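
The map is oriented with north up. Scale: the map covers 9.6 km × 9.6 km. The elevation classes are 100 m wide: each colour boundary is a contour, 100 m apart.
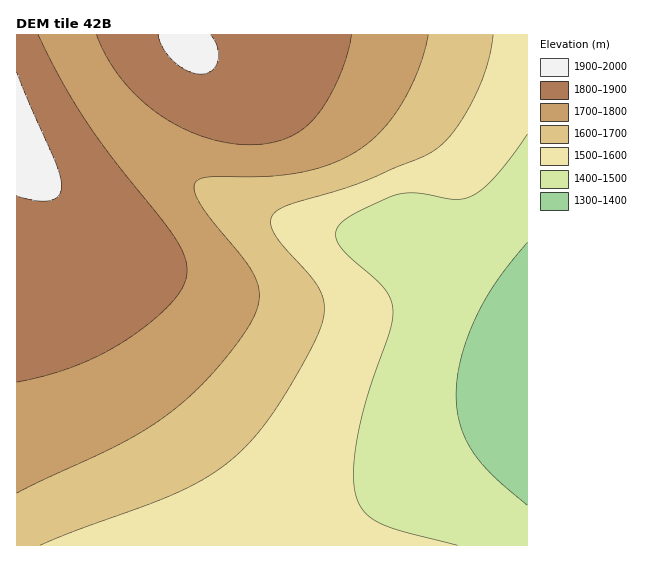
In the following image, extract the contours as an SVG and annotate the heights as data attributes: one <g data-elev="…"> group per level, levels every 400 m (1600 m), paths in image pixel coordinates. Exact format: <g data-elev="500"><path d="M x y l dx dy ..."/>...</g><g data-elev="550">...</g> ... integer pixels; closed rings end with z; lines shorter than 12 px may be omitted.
<g data-elev="1600"><path d="M40 545l37-15 79-29 33-14 35-22 29-26 22-29 26-42 17-35 6-21 0-12-5-12-9-12-34-40-5-11 1-9 5-5 9-5 77-24 60-26 16-9 18-20 18-31 12-31 6-30"/></g>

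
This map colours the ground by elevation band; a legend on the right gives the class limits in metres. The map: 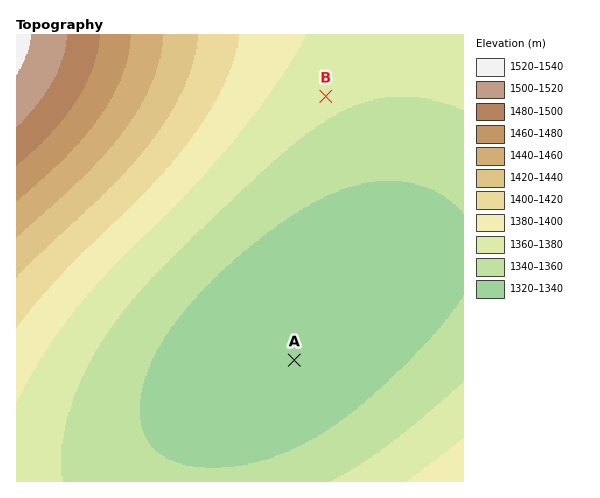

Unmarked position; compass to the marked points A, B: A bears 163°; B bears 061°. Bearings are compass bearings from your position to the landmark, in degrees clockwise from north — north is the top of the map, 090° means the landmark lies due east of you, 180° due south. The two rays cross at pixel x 230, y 150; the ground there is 1380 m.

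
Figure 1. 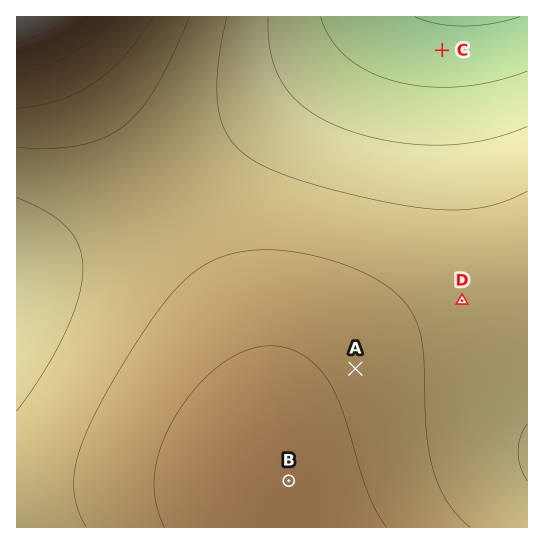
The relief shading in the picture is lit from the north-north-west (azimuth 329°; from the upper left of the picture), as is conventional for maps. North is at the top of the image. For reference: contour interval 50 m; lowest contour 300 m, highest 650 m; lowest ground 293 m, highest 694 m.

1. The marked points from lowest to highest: C D A B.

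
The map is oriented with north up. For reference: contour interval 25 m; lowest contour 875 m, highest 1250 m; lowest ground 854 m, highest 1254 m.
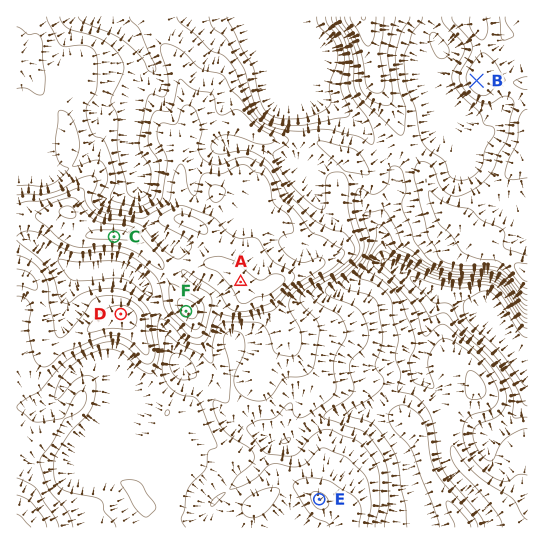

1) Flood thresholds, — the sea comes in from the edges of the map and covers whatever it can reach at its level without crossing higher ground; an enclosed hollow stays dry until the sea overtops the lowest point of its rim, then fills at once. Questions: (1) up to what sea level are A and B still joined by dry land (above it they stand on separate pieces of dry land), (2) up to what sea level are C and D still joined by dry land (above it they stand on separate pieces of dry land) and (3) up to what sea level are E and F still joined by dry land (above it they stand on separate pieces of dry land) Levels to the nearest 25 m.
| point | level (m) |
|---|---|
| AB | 1050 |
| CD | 1175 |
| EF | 1100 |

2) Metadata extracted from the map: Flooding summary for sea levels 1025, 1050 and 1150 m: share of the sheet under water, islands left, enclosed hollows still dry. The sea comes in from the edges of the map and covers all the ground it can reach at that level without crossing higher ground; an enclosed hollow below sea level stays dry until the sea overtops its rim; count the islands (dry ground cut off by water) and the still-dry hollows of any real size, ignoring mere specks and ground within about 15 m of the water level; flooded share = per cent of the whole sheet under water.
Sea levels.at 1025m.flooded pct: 18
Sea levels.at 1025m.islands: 0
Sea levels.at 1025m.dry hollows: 0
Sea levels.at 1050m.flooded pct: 27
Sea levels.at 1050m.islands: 0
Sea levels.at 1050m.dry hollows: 0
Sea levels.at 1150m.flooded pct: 80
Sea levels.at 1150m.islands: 0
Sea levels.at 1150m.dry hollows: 0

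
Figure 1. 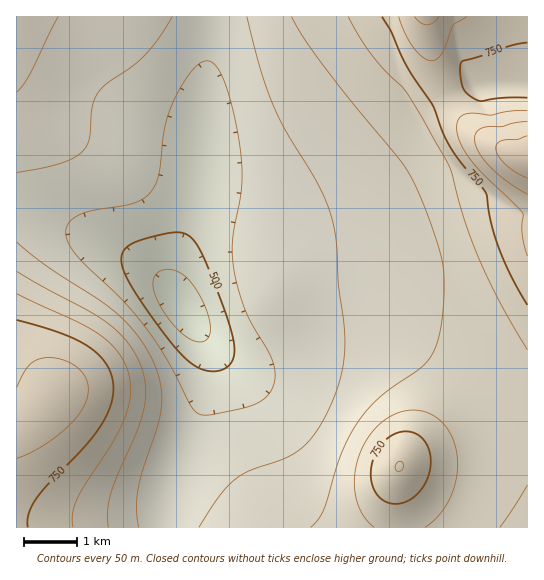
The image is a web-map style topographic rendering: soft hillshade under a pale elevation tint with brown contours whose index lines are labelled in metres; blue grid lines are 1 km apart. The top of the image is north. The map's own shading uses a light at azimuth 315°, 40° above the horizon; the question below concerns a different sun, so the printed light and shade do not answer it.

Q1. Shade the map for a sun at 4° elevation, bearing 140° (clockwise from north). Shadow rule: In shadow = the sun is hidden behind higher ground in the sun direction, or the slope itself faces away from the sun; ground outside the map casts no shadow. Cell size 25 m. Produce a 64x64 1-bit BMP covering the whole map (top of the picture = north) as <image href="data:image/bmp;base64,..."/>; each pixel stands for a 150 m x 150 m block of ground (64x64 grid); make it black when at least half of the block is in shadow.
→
<image width="64" height="64" href="data:image/bmp;base64,Qk0+AgAAAAAAAD4AAAAoAAAAQAAAAEAAAAABAAEAAAAAAAACAAATCwAAEwsAAAIAAAAAAAAA////AAAAAAAAAAAAAAAAAAAAAAAAAAAAAAAAAAAAAAAAAAAAAAAAAAAAAAAA4AAAAAAAAAHwAAAAAAAAAfgAAAAAAAAD/AAAAAAAAAf+AAAAAAAAB/8AAAAAAAAP/4AAAAAAAA//gAAAAAAAH//AAAAAAAAf/8AAAAAAAD//wAAAAAAAP//AAAAAAAA//8AAAAAAAH//gAAAAAAAf/8AAAAAAAD//gAAAAAA4P/4AAAAAADg/+AAAAAAAeD/wAAAAAADwH8AAAAAAAPAOAAAAAcAA4AAAAAADwAAAAAAAAAOAAAAAAAAAAwAAAAAAAAAAAAAAAAAAAAAAAAAAAAAAAAAAAAAAAAAAAAAAAAAAAAAAAAAAAAAAAAAAAAAAAAAAAAAAAAAAAAAAAAAAAAAAAAAAAAAAAAAAAAAAAAAAAAAAAAAAAAAAAAAAAAAAAAAAAAAAAAAAAAAAAAAAAAAAAAAAAAAAAAAAAAAAAAAAAAAAAAAAAAAAAAAAAAAAAAAAAAAAAAAAA8AAAAAAAAB/wAAAAAAAAP/AAAAAAAAB/8AAAAAAAAP/wAAAAAAAA//AAAAAAAAD/8AAAAAAAAP/wAAAAAAAA/8AAAAAAAAB/gAAAAAAAAD4AAAAAAAAAGAAAAAAAAAAAAAAAAAAAAAAAAAAAAAAQAAAAAAAAABAAAAAAAAAAEAAA=="/>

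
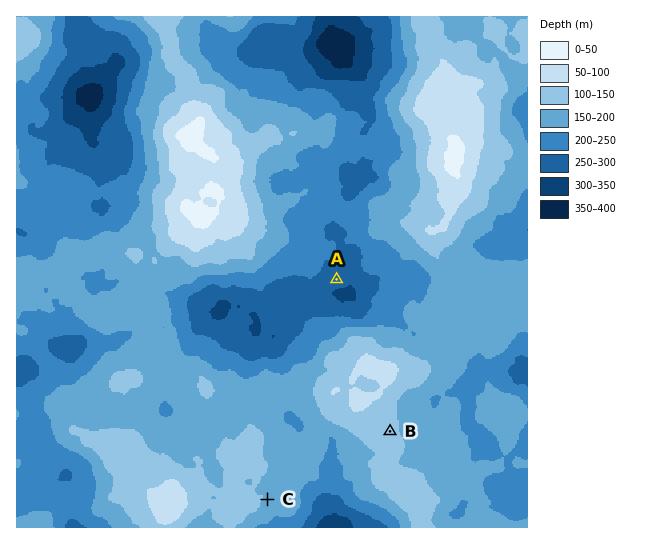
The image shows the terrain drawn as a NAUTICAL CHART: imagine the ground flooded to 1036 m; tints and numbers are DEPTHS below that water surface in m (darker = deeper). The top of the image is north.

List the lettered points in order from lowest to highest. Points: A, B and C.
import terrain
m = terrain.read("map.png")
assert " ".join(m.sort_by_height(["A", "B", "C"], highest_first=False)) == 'A C B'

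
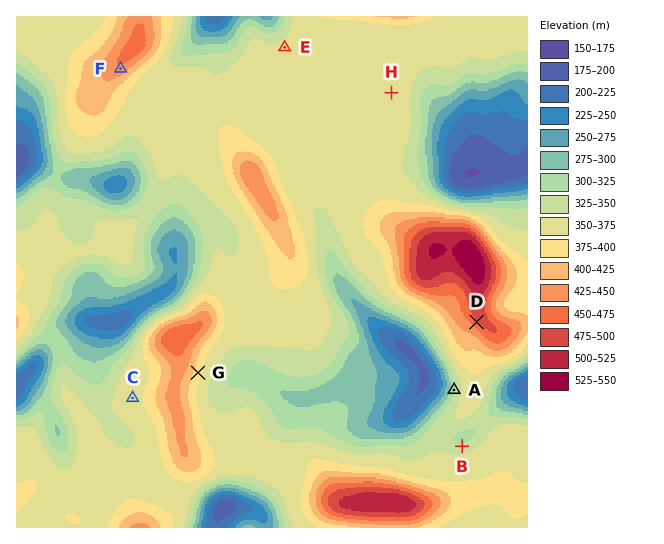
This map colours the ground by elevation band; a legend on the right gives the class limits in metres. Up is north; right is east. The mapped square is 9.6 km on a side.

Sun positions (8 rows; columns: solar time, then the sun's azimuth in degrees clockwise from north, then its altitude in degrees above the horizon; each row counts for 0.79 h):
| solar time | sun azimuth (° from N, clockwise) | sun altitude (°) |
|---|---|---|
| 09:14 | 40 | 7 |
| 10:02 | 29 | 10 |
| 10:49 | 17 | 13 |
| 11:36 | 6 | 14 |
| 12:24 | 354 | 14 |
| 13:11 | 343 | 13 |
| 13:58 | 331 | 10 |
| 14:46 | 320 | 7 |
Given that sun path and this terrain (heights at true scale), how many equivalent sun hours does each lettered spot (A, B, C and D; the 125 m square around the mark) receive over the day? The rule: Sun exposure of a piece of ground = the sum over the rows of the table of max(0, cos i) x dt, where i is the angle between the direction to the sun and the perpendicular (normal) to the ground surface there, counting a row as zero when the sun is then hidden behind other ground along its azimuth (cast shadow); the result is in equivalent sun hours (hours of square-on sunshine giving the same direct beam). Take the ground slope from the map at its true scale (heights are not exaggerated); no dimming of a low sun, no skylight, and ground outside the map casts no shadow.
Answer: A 1.3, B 1.9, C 1.2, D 0.6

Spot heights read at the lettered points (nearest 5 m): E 355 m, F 445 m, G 385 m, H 360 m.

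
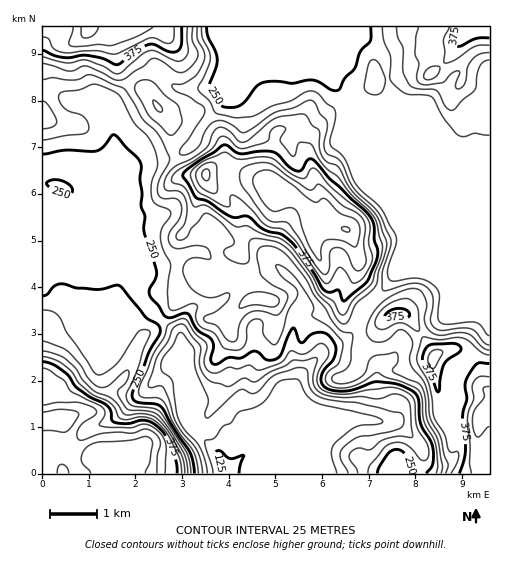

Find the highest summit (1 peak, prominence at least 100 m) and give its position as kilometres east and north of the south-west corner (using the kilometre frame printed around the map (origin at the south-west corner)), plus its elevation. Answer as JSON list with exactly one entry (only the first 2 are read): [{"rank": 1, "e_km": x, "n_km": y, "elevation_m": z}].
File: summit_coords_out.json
[{"rank": 1, "e_km": 6.51, "n_km": 5.24, "elevation_m": 476}]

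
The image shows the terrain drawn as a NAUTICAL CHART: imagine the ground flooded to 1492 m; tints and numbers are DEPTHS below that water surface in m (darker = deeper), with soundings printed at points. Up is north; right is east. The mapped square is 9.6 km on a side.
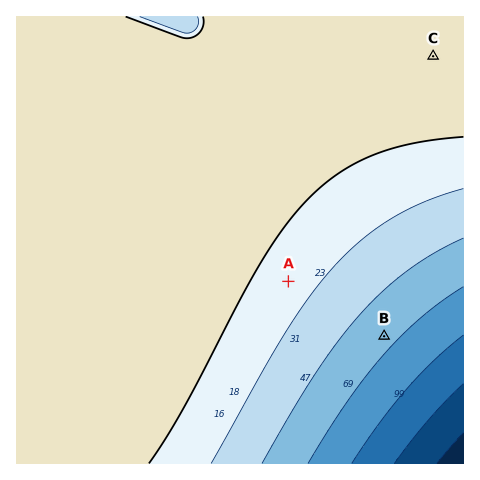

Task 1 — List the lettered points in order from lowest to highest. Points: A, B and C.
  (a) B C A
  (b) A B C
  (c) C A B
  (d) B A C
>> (d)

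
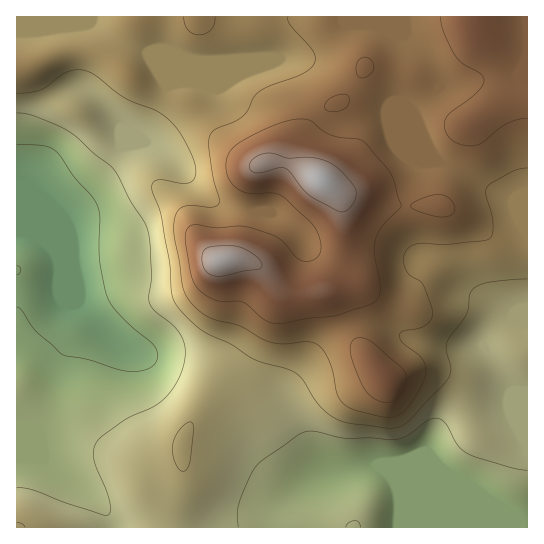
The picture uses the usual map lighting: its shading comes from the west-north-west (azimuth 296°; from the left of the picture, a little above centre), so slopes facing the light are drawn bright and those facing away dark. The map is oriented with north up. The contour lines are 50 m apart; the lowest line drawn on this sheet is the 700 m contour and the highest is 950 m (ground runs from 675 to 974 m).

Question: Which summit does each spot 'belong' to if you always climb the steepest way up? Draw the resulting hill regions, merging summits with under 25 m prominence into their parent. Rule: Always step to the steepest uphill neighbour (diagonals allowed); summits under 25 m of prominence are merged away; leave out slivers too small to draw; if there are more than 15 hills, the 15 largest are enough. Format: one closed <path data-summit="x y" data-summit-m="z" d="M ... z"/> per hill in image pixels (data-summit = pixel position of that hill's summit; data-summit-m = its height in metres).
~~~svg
<path data-summit="321 181" data-summit-m="974" d="M359 16l-342 0-1 214 45-18 28-26 33-39 27-4 21 13 20 23 27 24 17 5 31 3 8 2 20 14 20 24 18 9 10 3 16 0 26-7 23 3 23-3 13 4 7 4 25 28 38 25-1 4-12 8-15 17 27 44 14 37 2 21 1-214-17-35-70-36-16-21-9-21-3-12 27-22 0-8-4-12-9-16-18-15z"/><path data-summit="222 261" data-summit-m="968" d="M149 143l-27 4-33 39-28 26-45 19 17 4 15 10 16 24 15 34 26 29 21 16 17 7 55 1 23 9 43 48 28 41 21 18 16 1-6-2-7-8-24-38-7-15-1-13 7-14 38-46 13-9 13-5 20 0 14 4 14 9 15 5 32 6 25-3 8 1 29-27-2-3-5-2-31-21-25-28-14-7-14-1-15 3-23-3-26 7-16 0-19-7-9-5-9-9-5-9-21-17-13-5-31-3-17-5-23-20-24-27z"/><path data-summit="382 377" data-summit-m="929" d="M375 323l-20 0-13 5-13 9-16 17-28 39-1 12 3 9 29 49 10 9 12 0 37-8 128 53 24 3 1-71-3-22-14-37-26-43-3-3-32 3-32-6-15-5-14-9z"/><path data-summit="473 17" data-summit-m="932" d="M527 16l-167 1 49 19 18 15 9 16 4 12 0 8-27 22 3 12 9 21 16 21 70 36 16 34z"/><path data-summit="17 527" data-summit-m="801" d="M17 444l0 84 95-1-4-13-17-19-22-15-26-21-20-8z"/>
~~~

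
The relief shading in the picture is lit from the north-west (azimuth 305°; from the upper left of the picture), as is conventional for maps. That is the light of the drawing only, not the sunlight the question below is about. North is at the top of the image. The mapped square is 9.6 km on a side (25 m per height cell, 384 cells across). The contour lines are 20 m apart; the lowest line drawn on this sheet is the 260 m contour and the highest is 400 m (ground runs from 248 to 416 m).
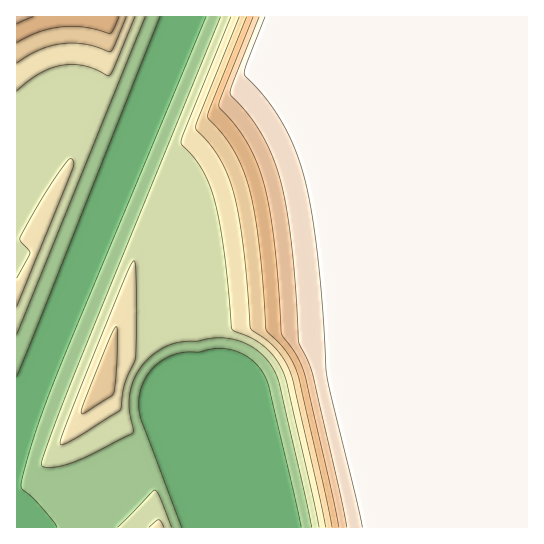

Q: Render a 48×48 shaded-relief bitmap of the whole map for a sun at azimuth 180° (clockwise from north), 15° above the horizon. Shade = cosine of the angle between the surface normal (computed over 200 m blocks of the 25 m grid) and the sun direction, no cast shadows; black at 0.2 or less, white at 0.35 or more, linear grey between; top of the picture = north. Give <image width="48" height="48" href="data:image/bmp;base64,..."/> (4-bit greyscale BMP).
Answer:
<image width="48" height="48" href="data:image/bmp;base64,Qk32BAAAAAAAAHYAAAAoAAAAMAAAADAAAAABAAQAAAAAAIAEAAATCwAAEwsAABAAAAAAAAAAAAAAABEREQAiIiIAMzMzAERERABVVVUAZmZmAHd3dwCIiIgAmZmZAKqqqgC7u7sAzMzMAN3d3QDu7u4A////AHd3dmVUMyEkZmZmZmZ4mYdmZmZmZmZmZnd3dmZVQzEkZmZmZmZ4mYdmZmZmZmZmZnd3d2ZmVDI1ZmZmZmaJmYdmZmZmZmZmZmiId3ZmZUJGZmZmZmeJmYdmZmZmZmZmZliZiHdmZlNGZmZmZmeJmYZmZmZmZmZmZlaKqYd2ZkNWZmZmZmeJmYZmZmZmZmZmZlRZqph3ZjRmZmZmZmiZmHZmZmZmZmZmZlQ1qqmIdTVmZmZmZniZmHZmZmZmZmZmZlVDaqqZhDVmZmZmZniZmHZmZmZmZmZmZmVDOLqpc0ZmZmZmZniZmGZmZmZmZmZmZmVDJKu6ZFZmZmZmZnmZh2ZmZmZmZmZmZmVEMmu6ZmZmZmZmZomZh2ZmZmZmZmZmZnZUMiioh3ZmZmZmZ4mZh2ZmZmZmZmZmZnZUMhR3qYZmZmZmaJmZhmZmZmZmZmZmZnZVQyFXq6h2ZmZmirupdmZmZmZmZmZmZodlQyFGe8uYiHd4vd3JdmZmZmZmZmZmZodlQyI2aKzMzLu9//64ZmZmZmZmZmZmZod2VDImZnirvN7///yWZmZmZmZmZmZmZph2VDIlZmZneKvN3KhmZmZmZmZmZmZmZph2VUMkZmZmZmd3d2ZmZmZmZmZmZmZmZpmHZUMjZmZmZmZmZmZmZmZmZmZmZmZmZpmHZUMiVmZmZmZmZmZmZmZmZmZmZmZmZnmHdlQyRmZmZmZmZmZmZmZmZmZmZmZmZlmYdlQyRmZmZmZmZmZmZmZmZmZmZmZmZjiYdlVDNmZmZmZmZmZmZmZmZmZmZmZmZliph2VDJWZmZmZnd2ZmZmZmZmZmZmZmZoeph2VDJGZmZmZ3d3ZmZmZmZmZmZmZmZmWJiHZUM2ZmZmd3d3dmZmZmZmZmZmZmZkRqmHZUM1ZmZnd3d3d2ZmZmZmZmZmZmZlRJmHZVQ1ZmZnd3d3d2ZmZmZmZmZmZmZlRHmYdlQ0ZmZ3d3d3d2ZmZmZmZmZmZmZlVEmYdlQzZmZ3d3d3d2ZmZmZmZmZmZmZmVEeZh2VDVmd4iIiHd2ZmZmZmZmZmZmZmVUWJh2VDNneIiIiId2ZmZmZmZmZmZmZmZURph2ZUNXiJmZiId2ZmZmZmZmZmZmZmZlRHmHZUNHmZmZmId2ZmZmZmZmZmZmZmZmVWmHZUM0iqqpmId2ZmZmZmZmZmZmZmZmVWiYdlQySKqpmIdmZmZmZmZmZmZmZnZmZmeYdlQyJIqpmIdmZmZmZmZmZmZmZndmZmaYd2VDITipmHZmZmZmZmZmZmZmZod2ZmeJh2VDIQOJh3ZmZmZmZmZmZmZmZpiHd3iZh2VDIQBIh2ZmZmZmZmZmZmZmZqmZiImamHZUMhAGdmZmZmZmZmZmZmZmZqqqqqqqmHZUMhACZmZmZmZmZmZmZmZmZru7u7u6mYdlQxAAVmZmZmZmZmZmZmZmZru7zMu7qYdlQyEAJmZmZmZmZmZmZmZmZrzMzMzLqYdlQyEABWZmZmZmZmZmZmZmZrzMzMzLqZh2VDEABWZmZmZmZmZmZmZmZg=="/>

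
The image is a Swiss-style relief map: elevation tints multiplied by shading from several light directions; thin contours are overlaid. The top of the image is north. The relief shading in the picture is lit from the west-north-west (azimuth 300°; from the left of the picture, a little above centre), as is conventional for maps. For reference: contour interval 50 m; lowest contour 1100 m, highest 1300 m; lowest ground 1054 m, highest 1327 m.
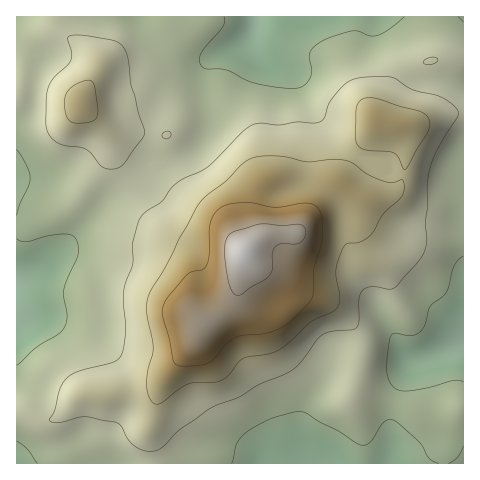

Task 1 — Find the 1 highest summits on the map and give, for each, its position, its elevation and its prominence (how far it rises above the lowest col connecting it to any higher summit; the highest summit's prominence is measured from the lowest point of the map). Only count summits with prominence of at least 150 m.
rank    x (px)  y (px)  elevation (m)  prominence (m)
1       243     252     1327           273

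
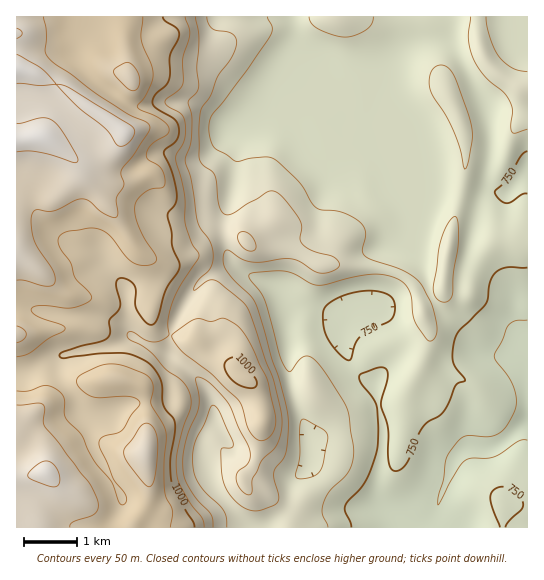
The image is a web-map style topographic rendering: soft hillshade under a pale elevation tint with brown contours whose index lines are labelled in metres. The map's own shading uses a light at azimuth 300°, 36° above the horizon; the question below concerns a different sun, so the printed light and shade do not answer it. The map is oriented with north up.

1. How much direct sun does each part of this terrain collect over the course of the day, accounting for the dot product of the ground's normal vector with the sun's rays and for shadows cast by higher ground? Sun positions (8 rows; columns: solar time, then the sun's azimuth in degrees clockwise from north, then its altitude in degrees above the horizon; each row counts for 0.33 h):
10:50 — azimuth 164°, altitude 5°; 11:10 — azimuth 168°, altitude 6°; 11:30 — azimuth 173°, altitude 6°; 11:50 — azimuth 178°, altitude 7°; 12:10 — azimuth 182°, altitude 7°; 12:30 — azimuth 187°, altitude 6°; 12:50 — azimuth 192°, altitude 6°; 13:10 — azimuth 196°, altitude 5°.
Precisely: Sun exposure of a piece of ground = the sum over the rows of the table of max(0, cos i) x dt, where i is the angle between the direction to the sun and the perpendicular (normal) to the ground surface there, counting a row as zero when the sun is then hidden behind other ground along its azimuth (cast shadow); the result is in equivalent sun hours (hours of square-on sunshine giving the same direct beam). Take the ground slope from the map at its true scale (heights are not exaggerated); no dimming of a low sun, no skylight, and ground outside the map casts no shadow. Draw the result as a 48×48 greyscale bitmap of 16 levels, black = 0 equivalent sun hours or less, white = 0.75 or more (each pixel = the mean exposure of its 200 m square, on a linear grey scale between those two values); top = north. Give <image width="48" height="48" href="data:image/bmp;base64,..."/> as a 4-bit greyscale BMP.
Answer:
<image width="48" height="48" href="data:image/bmp;base64,Qk32BAAAAAAAAHYAAAAoAAAAMAAAADAAAAABAAQAAAAAAIAEAAATCwAAEwsAABAAAAAAAAAAAAAAABEREQAiIiIAMzMzAERERABVVVUAZmZmAHd3dwCIiIgAmZmZAKqqqgC7u7sAzMzMAN3d3QDu7u4A////AFVVeIhjJXZkI0VXiGVmQzRFVVZVVmZmZlVXmqljFIdSABJ9/aZmVERFVmZlZ4h2ZmZ5mGQ0VoYgAAS/y4RFeJmHiHdmVndlVYiZdTI2iZYQACjJZjISWLupmZdmVVVERHmoQhE3qpYwAUd1dUUyRpqoiZh2VDMjNBIzIhJZqoZCE1Ujd6lkRXiIeIh2VDERMxEAESR5iHZ1NFQCi8llVVZ3Znd2ZTEBI2MhIzVkI0aYZWRIvbdVVVVmZneIhlVTEmUxIjQQASR6hUWt7rdWZlVWZmeJmImYQWZCESMQEQE5t0e7qoZnh2VVZneJmIiZc0VlQ1VUIAAYyWmoVDR5qGVFZ3d4iImIiAA1VomYUxIld5y4UyN6lkM0Znd3eIh2ZwABN6zdyoVDJt/8hCN3YyEkRWd3Z4dURgAANnialjMgGv/aYiNVMiJFVFiGZ2QzRhABEQERAAAAb/pjEBIyESR4dEaGVSEjVqdCIAAAAAAF7oQzEBIQATV4hkRnYyNFVv2odBAAAAJt2DEBESIQE0VWd2RodVZmZrze7aYQADmYZDIREiMyNFVERVaId4iGZiNXiZdRBLkwASQyIjNERWVUM1mWeZh2ZgASNER4iplQATMyEjRFVWVVVGl0eJh4dzR5u6uph2iSAjMREjRVZmZlVWY2mbuYdprMuYZEVVenESEAAjVoqXZmZ4U4qJh2d7zaUhIld2eschAAA0aM/+y6vKU2ZUVniNylMzNYu6q9xyAAR5vv////61EkZUaJqqcxNVVpzcp3vHEZ///qd4dlMQE0dkeau2IRNFaKymMjVla//bp0M0QgACRUd1aaqjIjVniblBFFITnJVVVURWd1RVVTRlRndjRGeJrLYiRTIUdSNXdkMzRWZlVTJVRERUWKqZzZQ0VDMzIAJWZTIRElZVVUJWQzNFesy6ymRVZ3RDEBIzMhEAE0VVVUNWUzM1Z4vLlleIqmREMSMyIiERJERVVVRXUyIlZle7h4q8xzRFQzMyIjMzREVVVVVXZWQmdmeJh1WKgyM0VDMhESRVVVVVVmVnd5c3eImHd4YyIRIiNDIRETVVVVVVZmZndolrq7llWLxxAkQgIhERI1VVVVVVZmZmdnqd3KZEVpzJe8hBERESNVVVVVVWZmZ2Zmm1dlRFZ4rO/rdDIzM0VVVVVVZmZmd2VWixESRWiWI2VEZlVVVVVVVVVVZmZniFRVaUMjVplAAAABR5h2ZVVVVVZmVmZ4ljRVVlVFaHIAAAAAS8qHZlVVVWZmVmeKhCRmeGZnhQAAOEI3q6qXZmVVZmZmVmeIUzabqaqXMAAFqJqYdomYdmZmZmZmZmZlQ1ncdKdBAAFnU1ZlRYqqh2ZmZmZmZmVUM3y1EBAAABQyETVVVnial2ZmZmZmZlQyE5tQABAREkMzMkaJdmZ5qXZmZ4iHdlQhJYciNIdURURFRFeahDRXiZd4m8uph3ZUVnQ0VURVVVVUVkIkQxIzRneKzcqZiIh3dlNFViNGZmVVVlIRIzMzNFZ4mId2Znd2ZlVVZg=="/>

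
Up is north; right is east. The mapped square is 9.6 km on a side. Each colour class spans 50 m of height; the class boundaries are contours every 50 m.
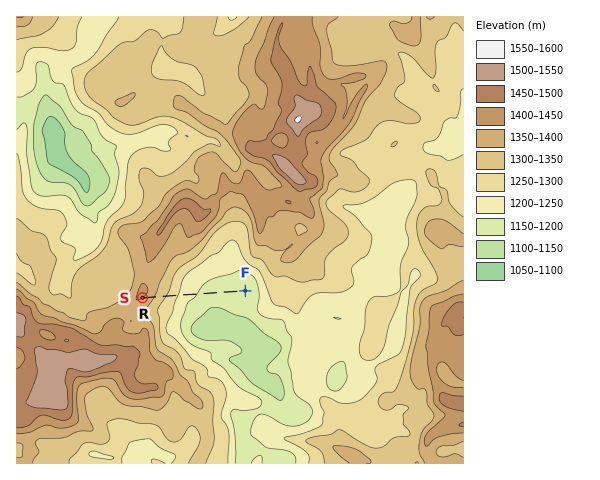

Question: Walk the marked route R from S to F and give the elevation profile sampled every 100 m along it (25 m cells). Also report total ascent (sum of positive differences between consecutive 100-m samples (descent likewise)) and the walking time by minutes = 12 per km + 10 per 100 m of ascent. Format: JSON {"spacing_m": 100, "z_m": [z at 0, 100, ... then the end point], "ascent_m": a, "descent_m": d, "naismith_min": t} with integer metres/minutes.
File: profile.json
{"spacing_m": 100, "z_m": [1400, 1382, 1360, 1339, 1320, 1301, 1282, 1263, 1242, 1224, 1211, 1203, 1198, 1188, 1176, 1169, 1169, 1173, 1177, 1178, 1178, 1177, 1178, 1178], "ascent_m": 11, "descent_m": 232, "naismith_min": 28}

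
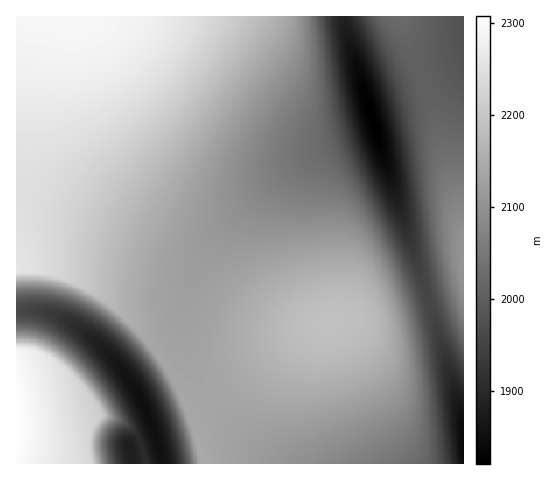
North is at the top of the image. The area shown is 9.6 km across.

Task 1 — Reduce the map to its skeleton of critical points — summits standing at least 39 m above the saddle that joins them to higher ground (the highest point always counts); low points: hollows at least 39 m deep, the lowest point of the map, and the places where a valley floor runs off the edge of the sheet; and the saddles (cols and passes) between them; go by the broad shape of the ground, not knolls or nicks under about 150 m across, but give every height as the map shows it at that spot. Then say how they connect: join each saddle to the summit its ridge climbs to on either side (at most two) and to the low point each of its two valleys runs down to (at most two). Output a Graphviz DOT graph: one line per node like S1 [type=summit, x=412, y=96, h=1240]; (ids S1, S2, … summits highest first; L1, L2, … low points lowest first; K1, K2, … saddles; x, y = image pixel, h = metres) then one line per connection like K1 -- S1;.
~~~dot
graph terrain {
  S1 [type=summit, x=17, y=423, h=2308];
  S2 [type=summit, x=71, y=22, h=2291];
  S3 [type=summit, x=330, y=323, h=2189];
  S4 [type=summit, x=463, y=264, h=2105];
  L1 [type=low, x=371, y=117, h=1820];
  L2 [type=low, x=463, y=444, h=1833];
  L3 [type=low, x=146, y=411, h=1850];
  K1 [type=saddle, x=165, y=362, h=2137];
  K2 [type=saddle, x=211, y=397, h=2135];
  K3 [type=saddle, x=427, y=298, h=1954];
  K1 -- S2;
  K1 -- S3;
  K1 -- L1;
  K1 -- L3;
  K2 -- S3;
  K2 -- L1;
  K2 -- L2;
  K3 -- S3;
  K3 -- S4;
  K3 -- L1;
  K3 -- L2;
}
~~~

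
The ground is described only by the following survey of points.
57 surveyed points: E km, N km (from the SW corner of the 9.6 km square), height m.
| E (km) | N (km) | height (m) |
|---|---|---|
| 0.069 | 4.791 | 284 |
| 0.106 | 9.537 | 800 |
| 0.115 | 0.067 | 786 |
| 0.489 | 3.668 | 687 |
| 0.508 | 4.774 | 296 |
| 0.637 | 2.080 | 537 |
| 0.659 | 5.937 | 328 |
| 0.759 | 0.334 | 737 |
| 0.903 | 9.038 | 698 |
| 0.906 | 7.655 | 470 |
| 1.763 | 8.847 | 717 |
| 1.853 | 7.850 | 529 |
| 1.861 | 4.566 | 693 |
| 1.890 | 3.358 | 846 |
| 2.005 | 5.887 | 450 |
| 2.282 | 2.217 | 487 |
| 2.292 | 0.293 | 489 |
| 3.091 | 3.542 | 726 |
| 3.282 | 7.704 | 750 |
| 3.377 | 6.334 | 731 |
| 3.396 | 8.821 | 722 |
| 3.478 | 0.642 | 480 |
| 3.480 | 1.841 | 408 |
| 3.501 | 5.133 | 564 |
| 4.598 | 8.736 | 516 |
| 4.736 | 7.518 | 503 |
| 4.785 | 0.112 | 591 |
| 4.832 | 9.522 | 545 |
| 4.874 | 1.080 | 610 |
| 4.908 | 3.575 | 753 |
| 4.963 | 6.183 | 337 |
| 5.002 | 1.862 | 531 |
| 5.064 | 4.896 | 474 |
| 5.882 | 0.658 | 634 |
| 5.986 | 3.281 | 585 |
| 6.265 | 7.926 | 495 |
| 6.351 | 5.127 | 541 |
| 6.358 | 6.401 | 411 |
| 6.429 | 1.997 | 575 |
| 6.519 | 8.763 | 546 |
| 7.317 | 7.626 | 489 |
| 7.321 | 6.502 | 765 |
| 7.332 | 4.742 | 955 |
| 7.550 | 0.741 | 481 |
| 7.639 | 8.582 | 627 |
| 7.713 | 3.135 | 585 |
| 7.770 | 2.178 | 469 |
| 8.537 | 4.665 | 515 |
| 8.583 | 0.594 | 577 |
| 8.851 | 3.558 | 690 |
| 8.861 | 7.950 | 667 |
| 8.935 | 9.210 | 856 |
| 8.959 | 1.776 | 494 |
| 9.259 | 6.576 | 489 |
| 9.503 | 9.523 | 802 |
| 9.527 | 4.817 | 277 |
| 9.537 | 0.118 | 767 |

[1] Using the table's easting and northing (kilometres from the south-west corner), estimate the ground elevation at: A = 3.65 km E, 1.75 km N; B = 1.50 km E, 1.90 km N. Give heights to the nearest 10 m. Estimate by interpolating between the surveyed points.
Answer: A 390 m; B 620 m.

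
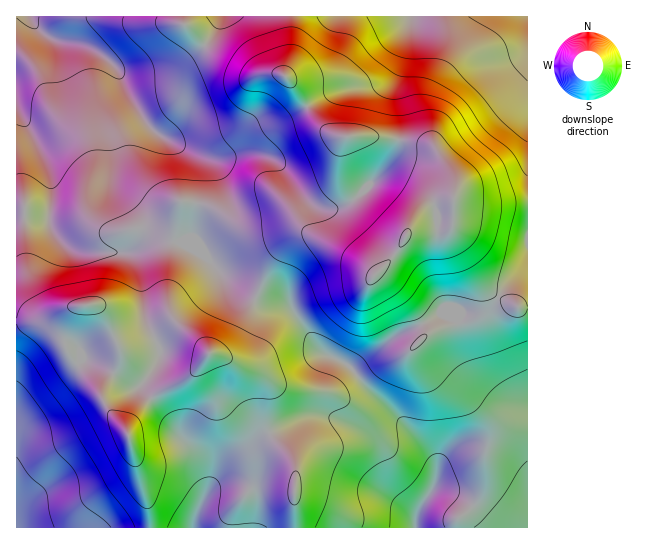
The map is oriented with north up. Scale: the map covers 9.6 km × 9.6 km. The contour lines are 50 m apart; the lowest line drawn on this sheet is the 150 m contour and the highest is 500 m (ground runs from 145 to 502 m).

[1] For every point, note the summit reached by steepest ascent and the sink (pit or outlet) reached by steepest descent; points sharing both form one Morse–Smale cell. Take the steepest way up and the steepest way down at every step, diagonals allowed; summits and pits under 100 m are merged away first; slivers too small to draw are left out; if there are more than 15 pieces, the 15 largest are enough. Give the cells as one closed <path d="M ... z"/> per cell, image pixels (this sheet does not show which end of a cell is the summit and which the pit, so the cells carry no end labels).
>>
<path d="M290 16l-274 1 0 304 27 0 24-13 10-1-4 4-8 23 0 13 28 34 14 26 20 26 2-8 22-28 38-20 21-24 12-1 10-7 16-27 17-44 8-15 14-15 10-7 18 0 46 24 14 14 17-17 17-26 9-3 25 2 9-5 3-41-15-30-7-8-59-11-32 1-13-5-13-11-20-32-11-12 6-20z"/><path d="M451 227l-8 4-25-2-9 3-17 26-17 17-14-14-46-24-18 0-18 16-10 13-21 52-11 20-12 13-10 3 40 19 9 9 0 36 3 9 5 11 19 20 5 13-1 57 233-1 0-218-7-1-20-9-16-12-32-49z"/><path d="M77 307l-10 1-24 13-27 1 0 205 278 1 2-57-5-13-19-20-5-11-3-9 1-32-4-8-42-23-9-2-21 24-38 20-22 28-2 8-20-26-14-26-28-34 0-13z"/><path d="M527 16l-236 0 0 41-6 14 0 6 11 12 16 26 17 17 13 5 32-1 52 8 11 7 18 34-2 37-2 8 2 8 32 49 13 10 23 11 7-1z"/>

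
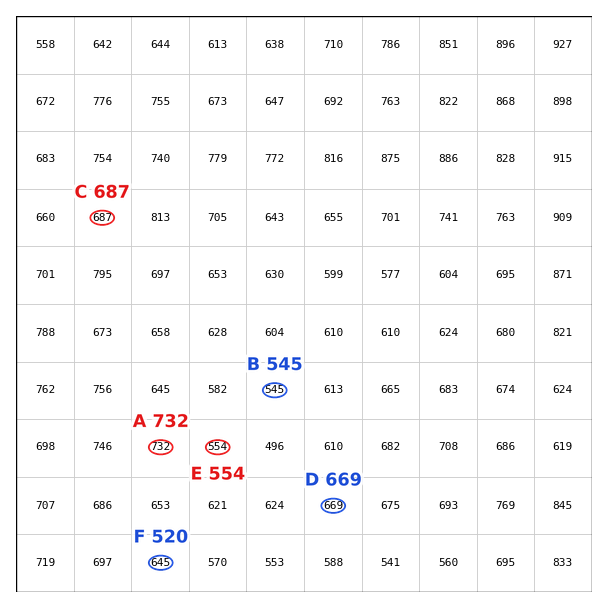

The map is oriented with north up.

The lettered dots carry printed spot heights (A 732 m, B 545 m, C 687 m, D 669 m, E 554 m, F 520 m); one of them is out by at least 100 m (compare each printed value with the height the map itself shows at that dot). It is F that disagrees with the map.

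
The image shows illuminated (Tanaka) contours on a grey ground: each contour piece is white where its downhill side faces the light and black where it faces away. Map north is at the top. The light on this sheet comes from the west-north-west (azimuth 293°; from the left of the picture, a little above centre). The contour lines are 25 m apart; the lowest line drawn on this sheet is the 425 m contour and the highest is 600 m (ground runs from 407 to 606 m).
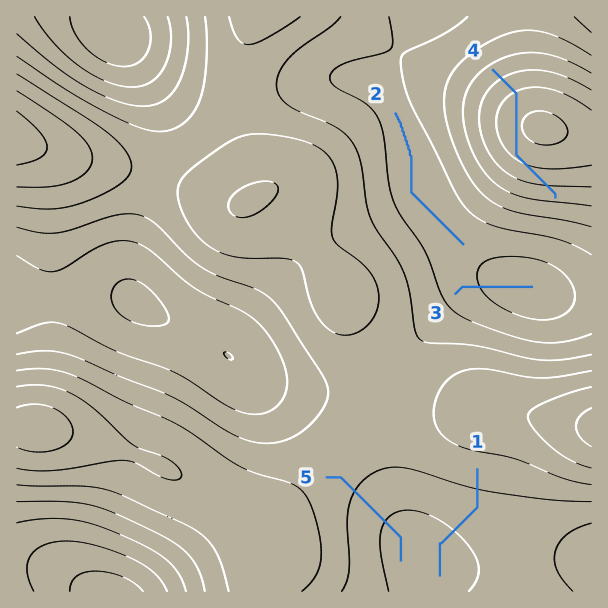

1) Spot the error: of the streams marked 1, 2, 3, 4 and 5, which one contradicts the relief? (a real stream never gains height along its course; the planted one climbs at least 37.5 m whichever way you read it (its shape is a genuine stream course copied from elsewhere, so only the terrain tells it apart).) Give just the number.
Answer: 4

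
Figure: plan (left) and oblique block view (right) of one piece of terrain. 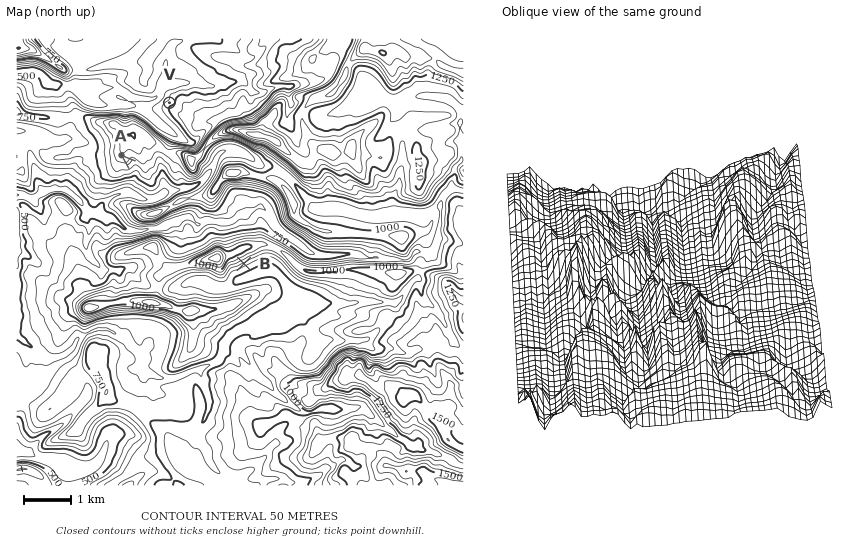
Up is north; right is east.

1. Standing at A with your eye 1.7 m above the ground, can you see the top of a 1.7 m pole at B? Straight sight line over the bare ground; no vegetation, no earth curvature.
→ no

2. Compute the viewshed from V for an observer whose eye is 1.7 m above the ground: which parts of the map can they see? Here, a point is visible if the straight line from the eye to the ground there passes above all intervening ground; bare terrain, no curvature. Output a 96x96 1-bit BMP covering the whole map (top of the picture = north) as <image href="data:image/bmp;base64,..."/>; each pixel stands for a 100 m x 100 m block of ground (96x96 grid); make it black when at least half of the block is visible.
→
<image width="96" height="96" href="data:image/bmp;base64,Qk2+BAAAAAAAAD4AAAAoAAAAYAAAAGAAAAABAAEAAAAAAIAEAAATCwAAEwsAAAIAAAAAAAAA////AAAAAAAAAAAAAAAAAAAAAAAAAAAAAAAAAAAAAAAAAAAAAAAAAAAAAAAAAAAAAAAAAAAAAAAAAAAAAAAAAAAAAAAAAAAAAAAAAAAAAAAAAAAAAAAAAAAAAAAAAAAAAAAAAAAAAAAAAAAAAAAAAAAAAAAAAAAAAAAAAAAAAAAAAAAAAAAAAAAAAAAAAAAAAAAAAAAAAAAAAAAAAAAAAAAAAAAAAAAAAAAAAAAAAAAAAAAAAAAAAAAAAAAAAAAAAAAAAAAAAAAAAAAAAAAAAAAAAAAAAAAAAAAAAAAAAAAAAAAAAAAAAAAAAAAAAAAAAAAAAAAAAAAAAAAAAAAAAAAAAAAAAAAAAAAAAAAAAAAAAAAAAAAAAAAAAAAAAAAAAAAAAAAAAAAAAAAAAAAAAAAAAAAAAAAAAAAAAAAAAAAAAAAAAAAAAAAAAAAAAAAAAAAAAAAAAAAAAAAAAAAAAAAAAAAAAAAAAAAAAAAAAAAAAAAAAAAAAAAAAAAAAAAAAAAAAAAAAAAAAAAAAAAAAAAAAAAAAAAAAAAAAAAAAAAAAAAAAAAAAAAAAAAAAAAAAAAAAAAAAAAAAAAAAAAAAAAAAAAAAAAAAAAAAAAAAAAAAAAAAAAAAAAAAAAAAAAAAAAAAAAAAAAAAAAAAAAAAAAAAAAAAAAAAAAAAAAAAAAAAAAAAAAAAAAAAAAAAAAAAAAAAAAAAAAAAAAAAAAAAAAAAAAAAAAAAAAAAAAAAAAAAAAAAAAAAAAAAAAAAAAAAAAAAAAAAAAAAAAAAAAAAAAAAAAAAAAAAAAAAAAAAAAAAAAAAAAAAAAAAAAAAAAAAAAAAAAAAAAAAAAAAAAAAAAAAAAAAAAAAAAAAAAAAAAAAAAAAAAAAAAAAAAAAAAAAAAAAAAAAAAAAAAAAAAAAAAAAAAAAAAAAAAAAAAAAAAAAAAAAAAAAAAAAAAAAAAAAAAAAAAAAAAAAAAAAAAAAAAAAAAAAAAAAAAAAAAAAAAAAAAAAAAAAAAAAAAAAAAAAAAAAAAAAAAAAAAAAAAAAAAAAAAAAAAAAAAAAAAAAAAAAAAAAAAAAAAAAAAAAAAAAAAAAAAAAAAAAAAAAAAAAAAAAAAAAAAAAAAAAAAAAAAAAAAAAAAAAAAAAAAAAAAAAAAAAAAAAAAAAAAAAAAAAAAAAAAAAAAAAAAAAAAAAAAAAAAEAAAAAAAAAAAAAAAIADAAAAAAAAAAAAA4AB+QAAAAAAAAAAZwAAf4AAAAAAAAAC7gAAAMAAAAAAD/gf/AAAACAAAAAAD+B/+AAAAAAAAAAADgD//gEAAAAAAAAADgD/fw4AAAAAAAAADgHwf8wAAAAAAAAAD4GAZ/AAAAAAAAAAD8P/g+AAAAAAAAAAD8P/AfAAAAAAAAAAAYP8AfgAAAAAAAAAAAP8AfwAAAAAAAAAAAeOAf4AAAAAAAAAAA8AA/+AAAAAAAAACD4AAf/gAAAAAAAAD/wAAP/4AAAAAAAAD/wAAH/wAAAAAAAAB/8AABwAAAAAAAAAB/+AABwAAAAAAAAAA="/>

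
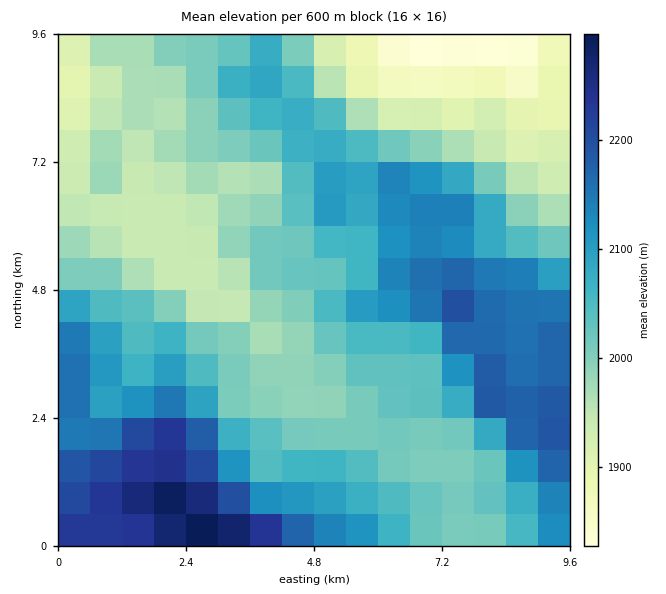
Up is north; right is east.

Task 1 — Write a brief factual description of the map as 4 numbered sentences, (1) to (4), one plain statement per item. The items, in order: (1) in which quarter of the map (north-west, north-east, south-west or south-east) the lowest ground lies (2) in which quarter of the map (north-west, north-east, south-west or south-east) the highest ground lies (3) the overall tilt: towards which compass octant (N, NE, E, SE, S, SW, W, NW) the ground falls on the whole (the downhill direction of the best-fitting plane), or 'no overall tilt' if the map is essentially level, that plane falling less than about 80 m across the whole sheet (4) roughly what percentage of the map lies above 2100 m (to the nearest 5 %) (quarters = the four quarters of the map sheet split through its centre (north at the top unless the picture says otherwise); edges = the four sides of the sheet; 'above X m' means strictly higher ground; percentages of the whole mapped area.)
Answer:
(1) Look to the north-east quarter for the lowest ground.
(2) The highest ground is in the south-west quarter.
(3) Overall the map slopes down towards the north.
(4) Roughly 30 % of the ground is higher than 2100 m.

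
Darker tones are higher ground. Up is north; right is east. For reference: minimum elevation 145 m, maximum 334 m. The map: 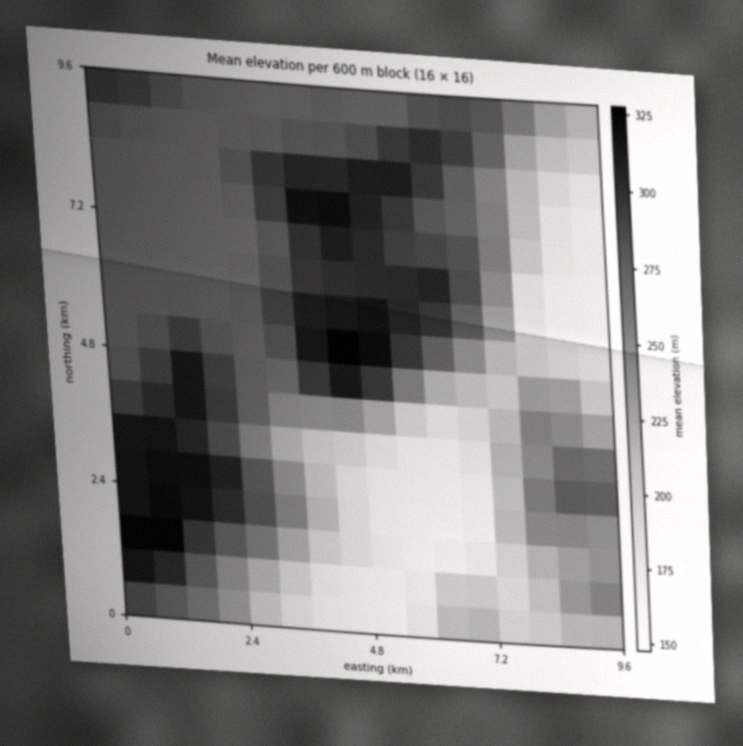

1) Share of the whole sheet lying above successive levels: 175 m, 89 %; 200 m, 76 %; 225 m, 66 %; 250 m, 56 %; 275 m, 28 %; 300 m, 14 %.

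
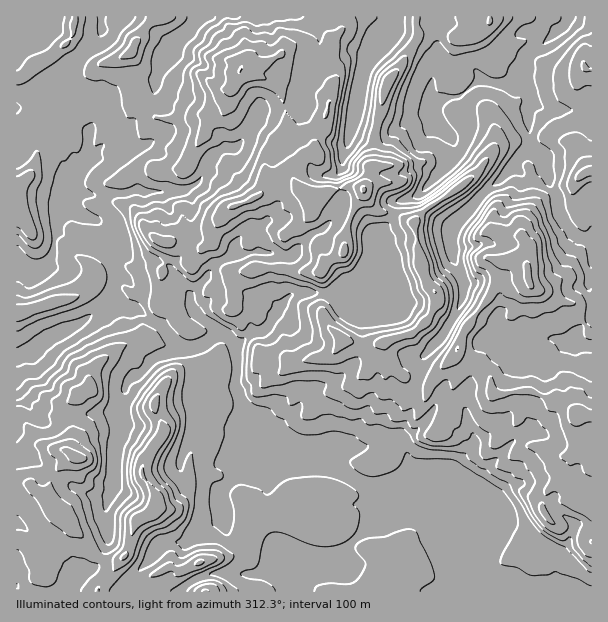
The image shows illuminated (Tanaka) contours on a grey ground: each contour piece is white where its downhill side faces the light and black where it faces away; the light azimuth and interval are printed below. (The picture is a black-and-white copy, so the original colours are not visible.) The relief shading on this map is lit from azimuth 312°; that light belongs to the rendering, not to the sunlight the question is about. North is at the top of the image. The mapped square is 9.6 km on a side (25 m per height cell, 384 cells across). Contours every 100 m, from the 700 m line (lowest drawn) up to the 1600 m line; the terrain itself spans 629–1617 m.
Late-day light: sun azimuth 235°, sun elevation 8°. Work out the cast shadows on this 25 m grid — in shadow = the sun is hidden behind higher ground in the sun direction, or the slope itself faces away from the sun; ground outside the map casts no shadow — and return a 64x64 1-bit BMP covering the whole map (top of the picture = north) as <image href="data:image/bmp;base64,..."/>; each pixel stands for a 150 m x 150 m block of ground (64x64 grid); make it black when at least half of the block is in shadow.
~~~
<image width="64" height="64" href="data:image/bmp;base64,Qk0+AgAAAAAAAD4AAAAoAAAAQAAAAEAAAAABAAEAAAAAAAACAAATCwAAEwsAAAIAAAAAAAAA////AAAAAAAAcA/gAAAAAAgYD/AAAAAAHAwD8AAAAAAcDm/4AAAAADhvf/wAAAAAYOf//gAAAADB5///AAAAAQPx//uAAAAMB/B//MIAABwP8P/+cgAAGB/4/z+QAAAAP/n/gccAAAB/+//A/AAAAPD7//A4AAAA4Pv/+HgAAAAD+f//ACAAAB/4//4AAAAgP/z//wAAoAB7/v/+AABgAGP+//8AAEAAwPz//wAAQAPAfv//gAJACzD+/+AAAgf/cv//4AAAB/9g/3/AABgP/0F//8AAPA//A///wgB+f/8A///bgAZ//wB/5/sP7z/+AD//eB/zPgAAD/wYP/ueAYAcOHg/+c4B/AAweP/55A//QCBwH/PgP/9gAAAH8/B//3BIADHn8H8A8A2+NkfgfwHwAH8nB+x/E/ADAC+H/n84IfOAD8fgf3wD8AAHz/b/fgPwAAfv9///B/gAcv////+f+YAx/////4/9wHH/f/9/gBgN+/+////ACA3/////P+AIif//7/8/4Q2AP////z/gBAB////5P8AGAH////M9wAYDv///+3AAAEOf////AAGA45////8AAQDjH3///wADAGMff//gAAcAR59//+AAAwRPn7//8AADCGPf///4IEeAc9////kDB4H/3//H/QOHwX///4f/A8Pif///x/8B4PH///cHPw=="/>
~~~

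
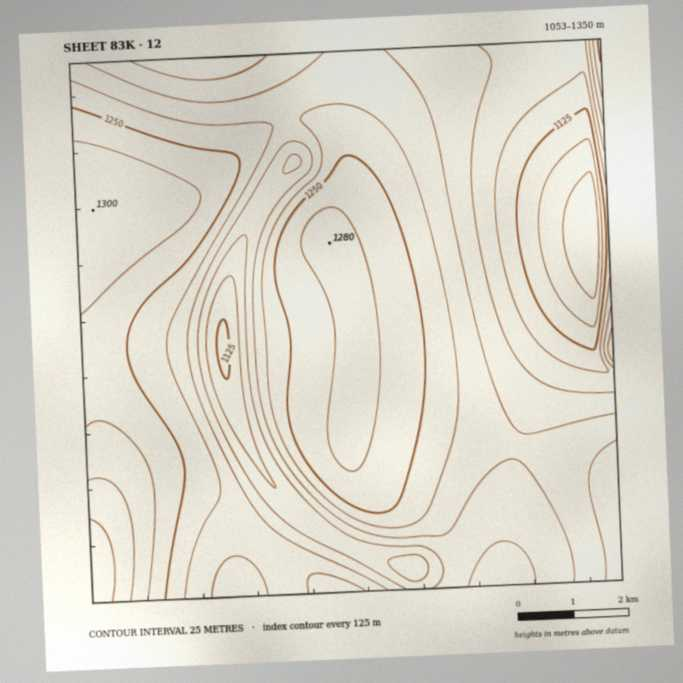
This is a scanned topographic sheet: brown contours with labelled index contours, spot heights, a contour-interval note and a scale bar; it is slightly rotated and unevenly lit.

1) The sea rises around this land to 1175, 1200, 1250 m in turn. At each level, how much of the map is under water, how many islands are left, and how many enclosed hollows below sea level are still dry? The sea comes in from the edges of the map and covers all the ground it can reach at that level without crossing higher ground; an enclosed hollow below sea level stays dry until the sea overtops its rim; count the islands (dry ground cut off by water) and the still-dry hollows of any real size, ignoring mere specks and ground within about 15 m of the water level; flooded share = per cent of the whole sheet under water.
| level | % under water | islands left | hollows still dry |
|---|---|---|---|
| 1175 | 21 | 0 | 0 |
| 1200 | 36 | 0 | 0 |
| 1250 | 71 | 1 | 0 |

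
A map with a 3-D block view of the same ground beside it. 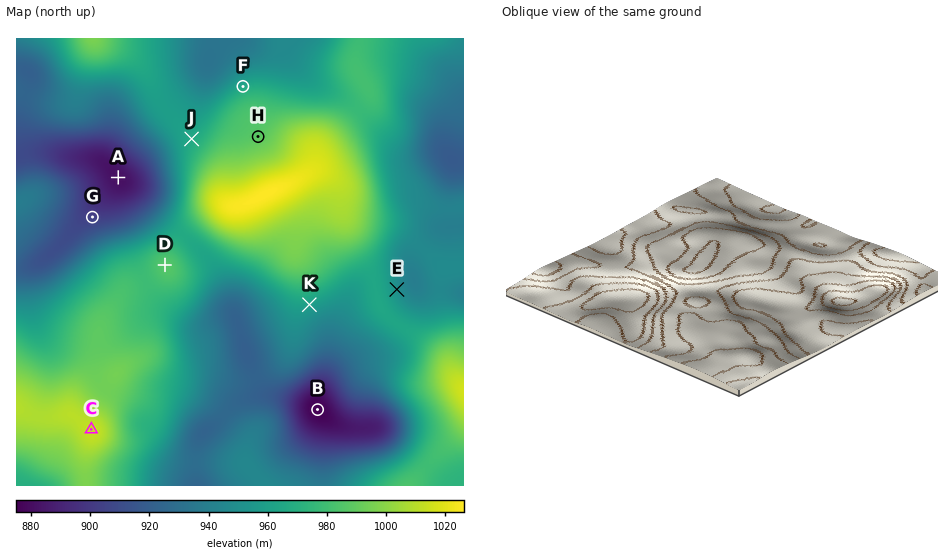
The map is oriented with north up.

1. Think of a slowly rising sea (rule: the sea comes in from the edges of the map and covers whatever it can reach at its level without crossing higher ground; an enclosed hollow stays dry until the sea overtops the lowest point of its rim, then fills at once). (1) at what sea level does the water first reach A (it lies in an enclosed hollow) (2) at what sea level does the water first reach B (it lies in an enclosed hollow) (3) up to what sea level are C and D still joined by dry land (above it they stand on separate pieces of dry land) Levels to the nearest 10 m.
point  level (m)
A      910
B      930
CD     980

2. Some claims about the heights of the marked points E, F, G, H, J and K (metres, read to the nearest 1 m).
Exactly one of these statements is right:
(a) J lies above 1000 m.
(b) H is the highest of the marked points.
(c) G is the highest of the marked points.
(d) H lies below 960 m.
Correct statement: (b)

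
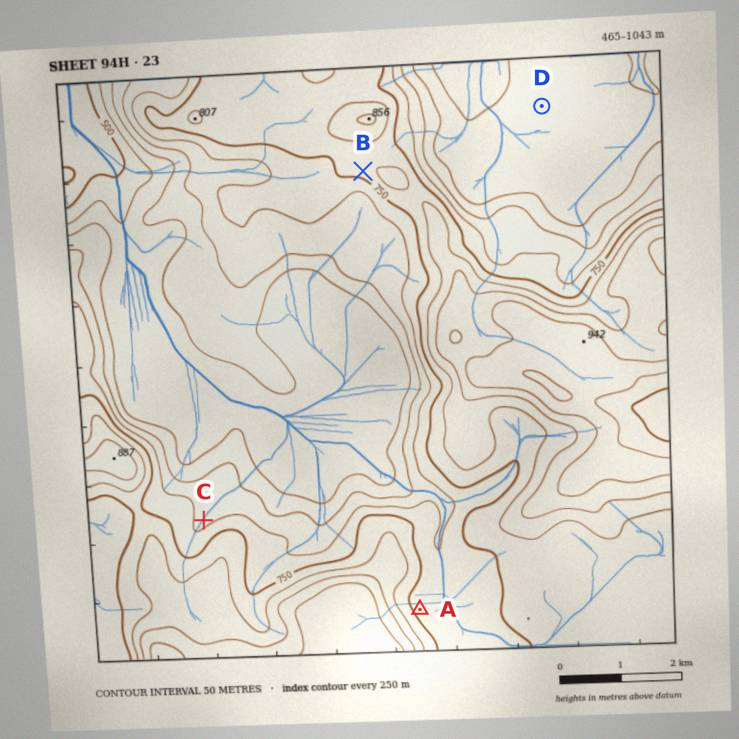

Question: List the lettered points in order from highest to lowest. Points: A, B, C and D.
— B A C D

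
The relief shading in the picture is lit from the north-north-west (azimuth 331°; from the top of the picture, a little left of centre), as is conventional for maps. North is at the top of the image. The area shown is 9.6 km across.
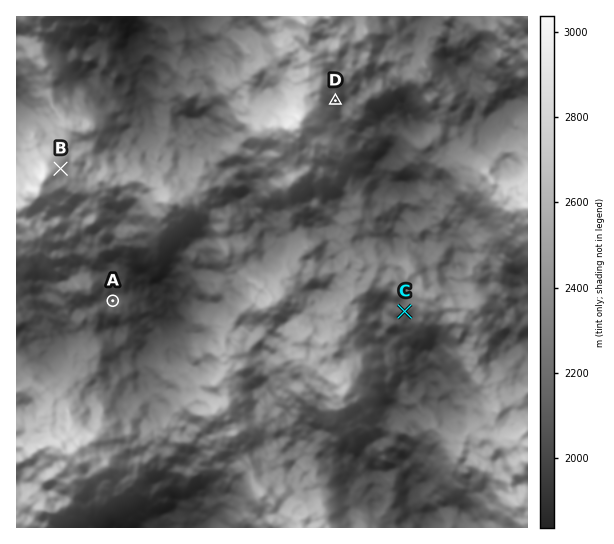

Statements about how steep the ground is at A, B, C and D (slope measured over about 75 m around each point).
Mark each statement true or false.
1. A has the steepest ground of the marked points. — false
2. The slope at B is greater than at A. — true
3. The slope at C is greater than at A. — true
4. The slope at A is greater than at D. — false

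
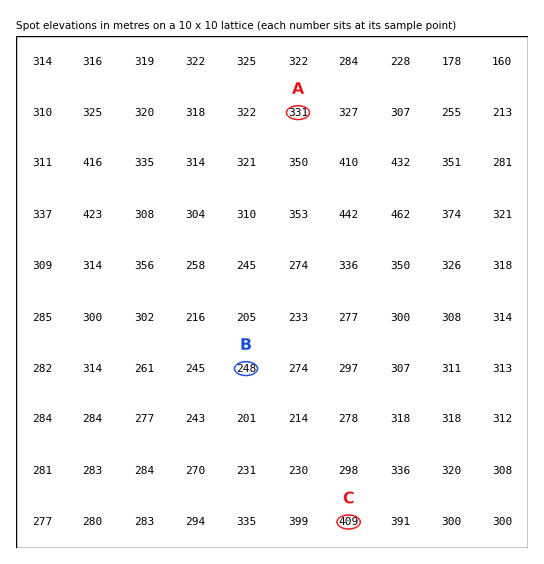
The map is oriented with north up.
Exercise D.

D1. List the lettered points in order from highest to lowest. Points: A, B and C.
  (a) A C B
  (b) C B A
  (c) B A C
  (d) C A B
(d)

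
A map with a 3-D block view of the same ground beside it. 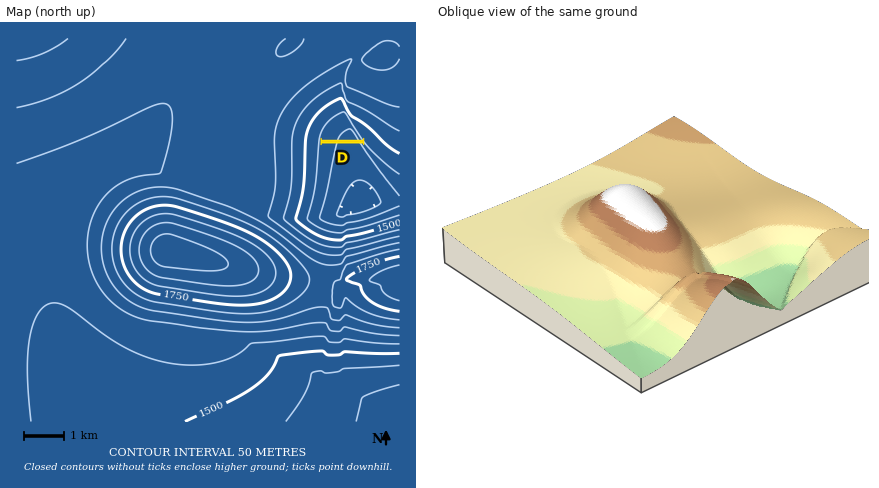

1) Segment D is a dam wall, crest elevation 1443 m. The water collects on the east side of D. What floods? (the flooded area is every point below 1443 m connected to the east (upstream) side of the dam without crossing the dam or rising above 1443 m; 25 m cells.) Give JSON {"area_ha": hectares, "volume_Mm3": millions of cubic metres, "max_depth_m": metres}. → {"area_ha": 41.5, "volume_Mm3": 11.31, "max_depth_m": 58}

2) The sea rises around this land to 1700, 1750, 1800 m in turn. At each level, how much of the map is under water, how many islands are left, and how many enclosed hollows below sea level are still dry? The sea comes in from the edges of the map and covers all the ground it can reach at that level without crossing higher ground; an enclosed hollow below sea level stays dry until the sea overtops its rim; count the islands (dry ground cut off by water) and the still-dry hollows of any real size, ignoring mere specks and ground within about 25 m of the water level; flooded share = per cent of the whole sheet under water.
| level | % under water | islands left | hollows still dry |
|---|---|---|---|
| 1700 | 86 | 1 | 0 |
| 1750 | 90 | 1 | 0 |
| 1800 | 94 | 1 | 0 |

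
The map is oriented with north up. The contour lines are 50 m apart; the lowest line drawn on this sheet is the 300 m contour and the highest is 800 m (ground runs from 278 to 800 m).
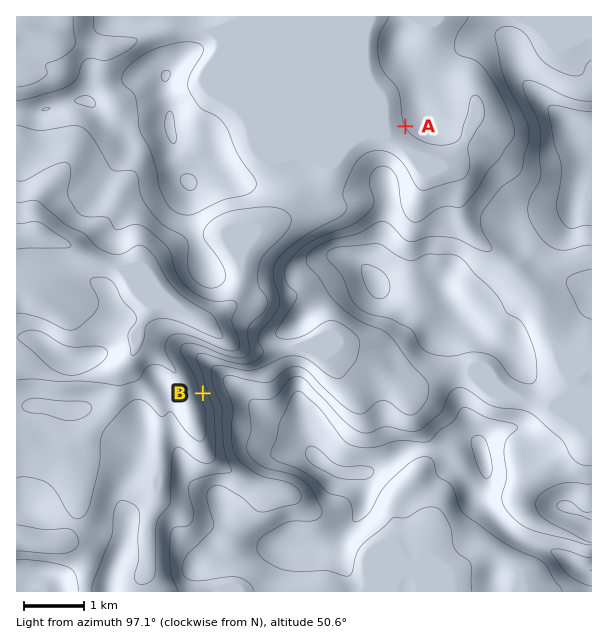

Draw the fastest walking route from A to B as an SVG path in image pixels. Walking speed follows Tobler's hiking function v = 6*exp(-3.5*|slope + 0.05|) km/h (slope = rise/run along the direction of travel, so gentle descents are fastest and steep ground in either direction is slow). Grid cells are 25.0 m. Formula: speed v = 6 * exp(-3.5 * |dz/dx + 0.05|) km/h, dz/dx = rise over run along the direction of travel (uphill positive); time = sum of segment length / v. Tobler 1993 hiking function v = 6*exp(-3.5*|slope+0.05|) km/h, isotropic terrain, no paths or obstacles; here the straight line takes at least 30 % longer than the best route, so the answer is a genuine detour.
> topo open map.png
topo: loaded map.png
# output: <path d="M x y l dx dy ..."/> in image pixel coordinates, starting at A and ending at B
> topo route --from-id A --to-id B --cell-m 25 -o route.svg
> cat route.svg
<path d="M405 126l-18 18-12 6-109 110-12 24 0 22-9 18 0 26-2 3-1 1-6 3-27 0-3 2-2 1-1 3 0 30"/>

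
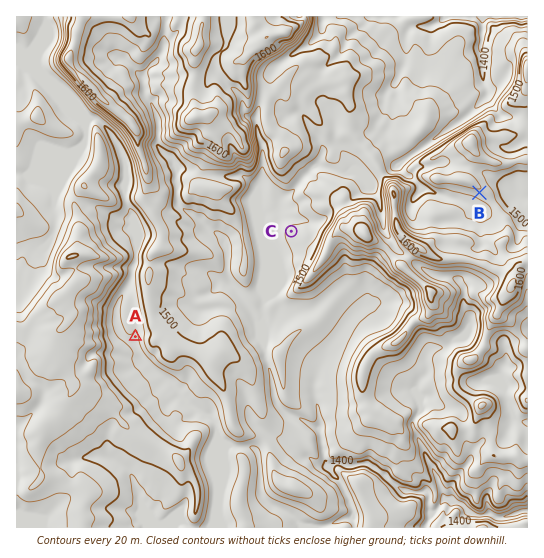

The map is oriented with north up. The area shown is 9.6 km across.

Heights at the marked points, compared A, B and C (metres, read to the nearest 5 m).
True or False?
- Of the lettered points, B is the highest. True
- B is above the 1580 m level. False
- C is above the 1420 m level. True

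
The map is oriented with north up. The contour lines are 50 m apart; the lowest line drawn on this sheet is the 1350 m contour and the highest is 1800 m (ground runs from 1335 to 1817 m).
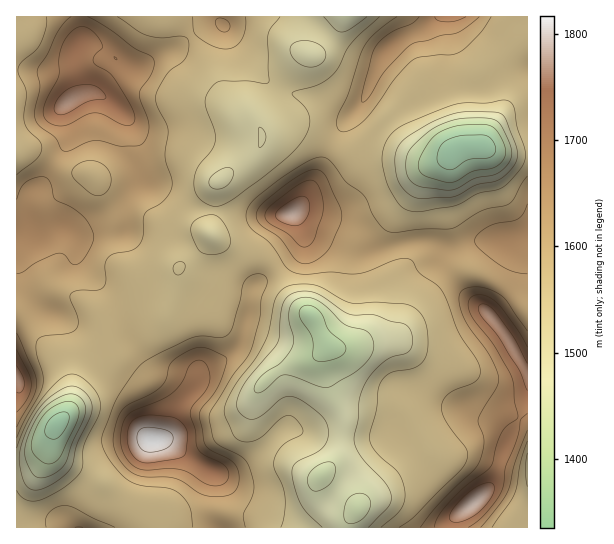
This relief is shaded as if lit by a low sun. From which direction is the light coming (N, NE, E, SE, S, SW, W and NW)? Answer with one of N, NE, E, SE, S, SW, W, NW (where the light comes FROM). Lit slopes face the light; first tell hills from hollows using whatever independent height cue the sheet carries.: S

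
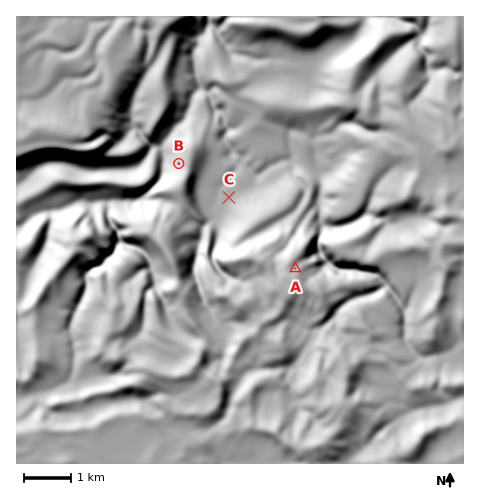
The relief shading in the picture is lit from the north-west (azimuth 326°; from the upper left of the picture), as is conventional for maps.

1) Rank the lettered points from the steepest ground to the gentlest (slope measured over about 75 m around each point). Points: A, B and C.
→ B A C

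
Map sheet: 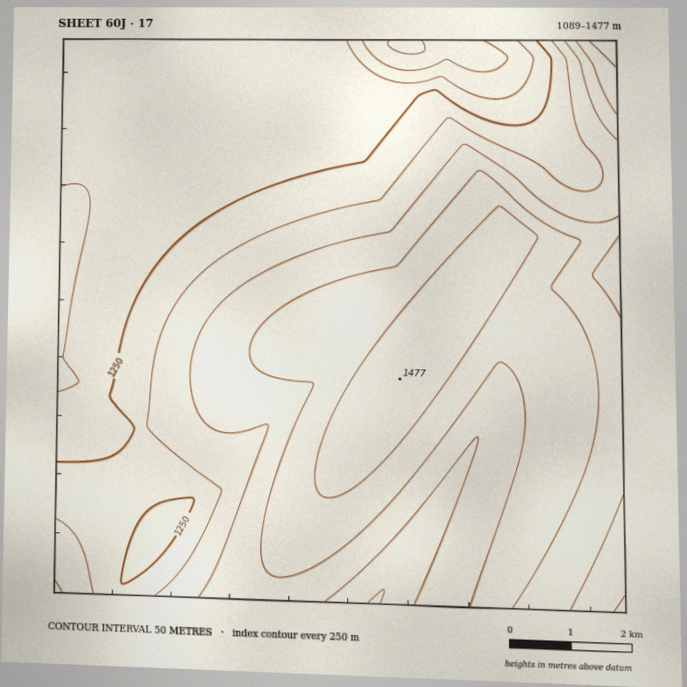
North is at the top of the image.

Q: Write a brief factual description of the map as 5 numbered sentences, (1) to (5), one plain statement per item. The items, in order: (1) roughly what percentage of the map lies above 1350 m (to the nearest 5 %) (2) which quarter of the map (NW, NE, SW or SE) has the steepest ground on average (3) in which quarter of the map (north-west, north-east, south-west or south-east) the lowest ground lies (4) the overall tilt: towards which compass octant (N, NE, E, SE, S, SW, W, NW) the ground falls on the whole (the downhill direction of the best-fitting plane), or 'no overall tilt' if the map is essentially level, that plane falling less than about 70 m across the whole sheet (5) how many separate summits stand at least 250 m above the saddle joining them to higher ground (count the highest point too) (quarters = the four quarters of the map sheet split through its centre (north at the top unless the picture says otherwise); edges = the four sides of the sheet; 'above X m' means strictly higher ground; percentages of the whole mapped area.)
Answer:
(1) Roughly 45 % of the ground is higher than 1350 m.
(2) The north-east quarter is the steepest part of the map.
(3) Look to the north-east quarter for the lowest ground.
(4) On the whole the ground falls towards the north-west.
(5) Counting only tops that stand 250 m proud, the map has 1 summit.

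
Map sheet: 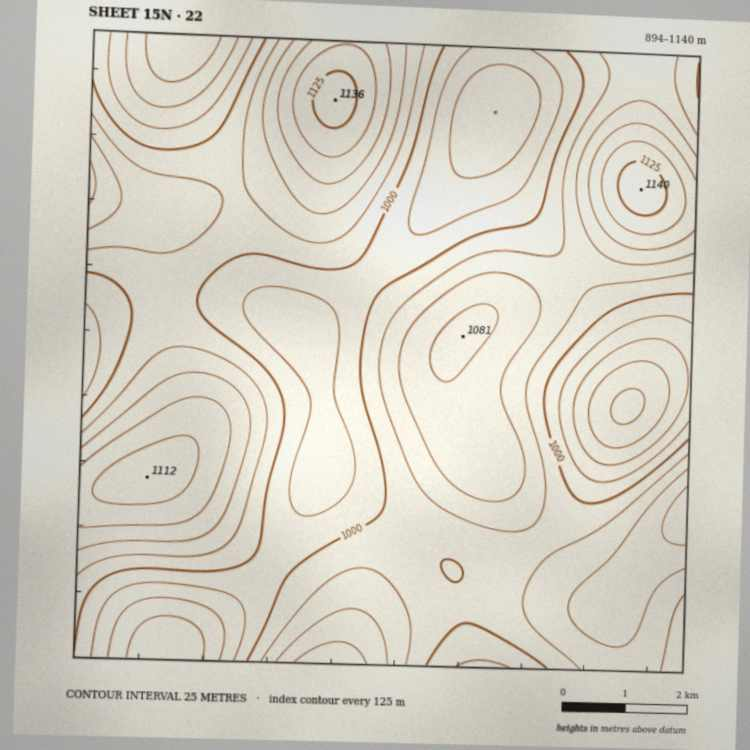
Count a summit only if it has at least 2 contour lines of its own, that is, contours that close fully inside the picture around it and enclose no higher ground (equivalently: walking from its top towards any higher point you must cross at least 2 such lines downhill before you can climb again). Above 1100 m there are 2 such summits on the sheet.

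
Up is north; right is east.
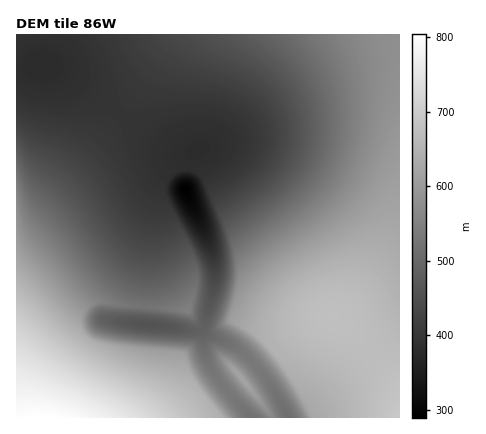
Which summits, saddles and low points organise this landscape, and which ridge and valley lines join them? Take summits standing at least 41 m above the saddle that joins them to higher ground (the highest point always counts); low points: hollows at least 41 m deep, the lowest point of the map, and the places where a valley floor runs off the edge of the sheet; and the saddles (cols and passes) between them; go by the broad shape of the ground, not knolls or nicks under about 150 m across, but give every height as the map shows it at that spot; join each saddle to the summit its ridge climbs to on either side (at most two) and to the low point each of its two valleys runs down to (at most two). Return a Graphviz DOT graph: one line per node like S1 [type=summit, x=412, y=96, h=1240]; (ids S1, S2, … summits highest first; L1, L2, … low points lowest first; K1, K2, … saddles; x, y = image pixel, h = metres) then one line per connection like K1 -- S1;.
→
graph terrain {
  S1 [type=summit, x=40, y=418, h=804];
  S2 [type=summit, x=400, y=418, h=694];
  S3 [type=summit, x=242, y=378, h=621];
  L1 [type=low, x=186, y=190, h=289];
  K1 [type=saddle, x=256, y=366, h=532];
  K2 [type=saddle, x=224, y=388, h=531];
  K3 [type=saddle, x=204, y=330, h=487];
  K4 [type=saddle, x=120, y=114, h=397];
  K1 -- S2;
  K1 -- S3;
  K1 -- L1;
  K2 -- S1;
  K2 -- S3;
  K2 -- L1;
  K3 -- S1;
  K3 -- S2;
  K3 -- L1;
  K4 -- S1;
  K4 -- S2;
  K4 -- L1;
}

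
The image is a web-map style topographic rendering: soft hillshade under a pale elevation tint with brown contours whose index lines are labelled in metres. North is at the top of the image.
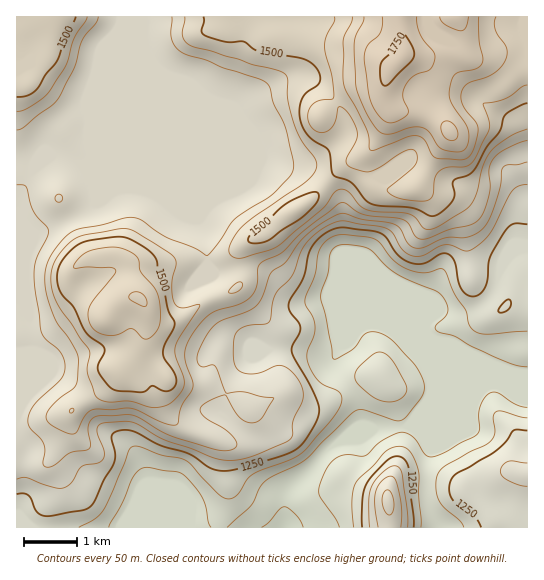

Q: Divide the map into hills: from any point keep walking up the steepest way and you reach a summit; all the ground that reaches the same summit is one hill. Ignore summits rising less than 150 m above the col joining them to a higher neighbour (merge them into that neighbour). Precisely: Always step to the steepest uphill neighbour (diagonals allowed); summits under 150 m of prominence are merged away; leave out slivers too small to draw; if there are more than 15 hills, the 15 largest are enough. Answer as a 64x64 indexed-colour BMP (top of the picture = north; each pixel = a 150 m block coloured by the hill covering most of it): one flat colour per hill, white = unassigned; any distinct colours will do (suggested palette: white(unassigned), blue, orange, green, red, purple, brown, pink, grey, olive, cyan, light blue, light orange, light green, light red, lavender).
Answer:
<image width="64" height="64" href="data:image/bmp;base64,Qk12CAAAAAAAAHYAAAAoAAAAQAAAAEAAAAABAAQAAAAAAAAIAAATCwAAEwsAABAAAAAAAAAA////ALR3HwAOf/8ALKAsACgn1gC9Z5QAS1aMAMJ34wB/f38AIr28AM++FwDox64AeLv/AIrfmACWmP8A1bDFABIiIiIiIiIiIiIiIiIiIiIiMzMzMzMzMzMzMzMzMzMzEiIiIiIiIiIiIiIiIiIiIiIzMzMzMzMzMzMzMzMzMzMiIiIiIiIiIiIiIiIiIiIiIjMzMzMzMzMzMzMzMzMzMxIiIiIiIiIiIiIiIiIiIiIiMzMzMzMzMzMzMzMzMzMzEiIiIiIiIiIiIiIiIiIiIiIzMzMzMzMzMzMzMzMzMzMSIiIiIiIiIiIiIiIiIiIiIRMzMzMzMzMzMzMzMzMzMxIiIiIiIiIiIiIiIiIiIiIRETMzMzMzMzMzMzMzMzMzEiIiIiIiIiIiIiIiIiIiIhEREzMzMzMzMzMzMzMzMzMSIiIiIiIiIiIiIiIiIiIiERERMzMzMzMzMzMzMzMzMxIiIiIiIiIiIiIiIiIiIiERERETMzMzMzMzMzMzMzMzEiIiIiIiIiIiIiIiIiIiIREREREzMzMzMzMzMzMzMzMSIiIiIiIiIiIiIiIiIiERERERERETMzMzMzMzMzMzMyIiIiIiIiIiIiIiIiIiEREREREREREREzMzMzMzMzMzIiIiIiIiIiIiIiIiIiERERERERERERERETMzMzMzMzMiIiIiIiIiIiIiIiIiEREREREREREREREREzMzMzMzMyIiIiIiIiIiIiIiIiIREREREREREREREREREzMzMzMzIiIiIiIiIiIiIiIiIhERERERERERERERERERETMzMzMiIiIiIiIiIiIiIiIiIRERERERERERERERERERETMxESIiIiIiIiIiIiIiIiIhEREREREREREREREREREREREREiIiIiIiIiIiIiIiIiIRERERERERERERERERERERERESIiIiIiIiIiIiIiIiIiEREREREREREREREREREREREREiIiIiIiIiIiIiIiIiIhERERERERERERERERERERERESIiIiIiIiIiIiIiIiIiIiIiIiIhERERERERERERERERIiIiIiIiIiIiIiIiIiIiIiIiIiIREREREREREREREREiIiIiIiIiIiIiIiIiIiIiIiIiIiERERERERERERERESIiIiIiIiIiIiIiIiIiIiIiIiIiIiERERERERERERERIiIiIiIiIiIiIiIiIiIiIiIiIiIiERERERERERERERIiIiIiIiIiIiIiIiIiIiIiIiIiIhERERERERERERERIiIiIiIiIiIiIiIiIiIiIiIiEiEREREREREREREREREiIiIiIiIiIiIiIiIiIiIiIhERERERERERERERERERESIiIiIiIiIiIiIiIiIiIiIhERERERERERERERERERERIiIiIiIiIiIiIiIiIiIiIhERERERERERERERERERERESIiIiIiIiIiIiIiIRERERERERERERERERERERERERERIiIiIiIiIiIiIiIhEREREREREREREREREREREREREREiIiIiIiIiIiIiIiERERERERERERERERERERERERERERIiIiIiIiIiIiIiIREREREREREREREREREREREREREREiIiIiIiIiIiIiIhEREREREREREREREREREREREREREREiIiIiIiIiIiIhERERERERERERERERERERERERERERERESIiIiIiIiIiEREREREREREREREREREREREREREREREREiIiIiIiIREREREREREREREREREREREREREREREREREREiIiIiIRERERERERERERERERERERERERERERERERERESIiIiEREREREREREREREREREREREREREREREUERERERIiIhERERERERERERERERERERERERERERERERQRERERIiIRERERERERERERERERERERERERERERERERFEEREREiEREREREREREREREREREREREREREREREREREURBERERERERERERERERERERERERERERERERERERERERREREREERERERERERERERERERERERERERERERERERERFEREREQREREREREREREREREREREREREREREREREREREURERERBERERERERERERERERERERERERERERERERERERREREREERERERERERERERERERERERERERERERERERERFEREREQREREREREREREREREREREREREREREREREREREURERERBERERERERERERERERERERERERERERERERERERREREREERERERERERERERERERERERERERERERERERERFEREREQREREREREREREREREREREREREREREREREREREUREREREERERERERERERERERERERERERERERERERERERREREREQRERERERERERERERERERERERERERERERERERFERERERBEREREREREREREREREREREREREREREREREREUREREREQRERERERERERERERERERERERERERERERERERRERERERBERERERERERERERERERERERERERERERERERFEREREREQREREREREREREREREREREREREREREREREREURERERERBERERERERERERERERERERERERERERERERERREREREREQRERERERERERERERERERERERERERERERERFERERERERBEREREREREREREREREREREREREREREREREUREREREREERERERERERERERERERERERERERERERERER"/>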